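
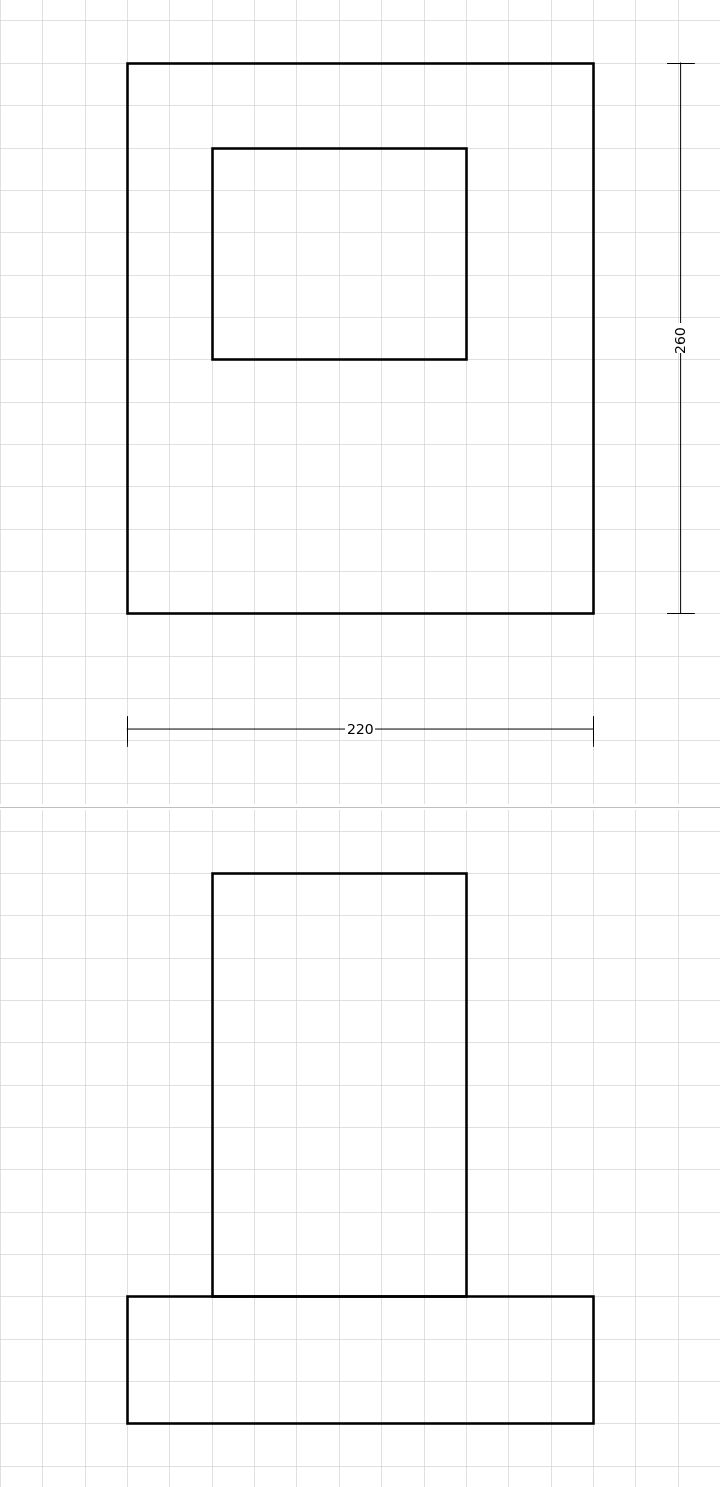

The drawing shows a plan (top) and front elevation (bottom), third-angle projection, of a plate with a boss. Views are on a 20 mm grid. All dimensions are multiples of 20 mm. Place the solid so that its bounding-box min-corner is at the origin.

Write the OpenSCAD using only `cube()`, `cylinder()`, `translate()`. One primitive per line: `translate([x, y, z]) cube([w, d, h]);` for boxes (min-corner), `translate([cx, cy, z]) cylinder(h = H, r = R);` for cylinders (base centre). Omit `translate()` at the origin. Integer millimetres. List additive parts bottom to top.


cube([220, 260, 60]);
translate([40, 120, 60]) cube([120, 100, 200]);


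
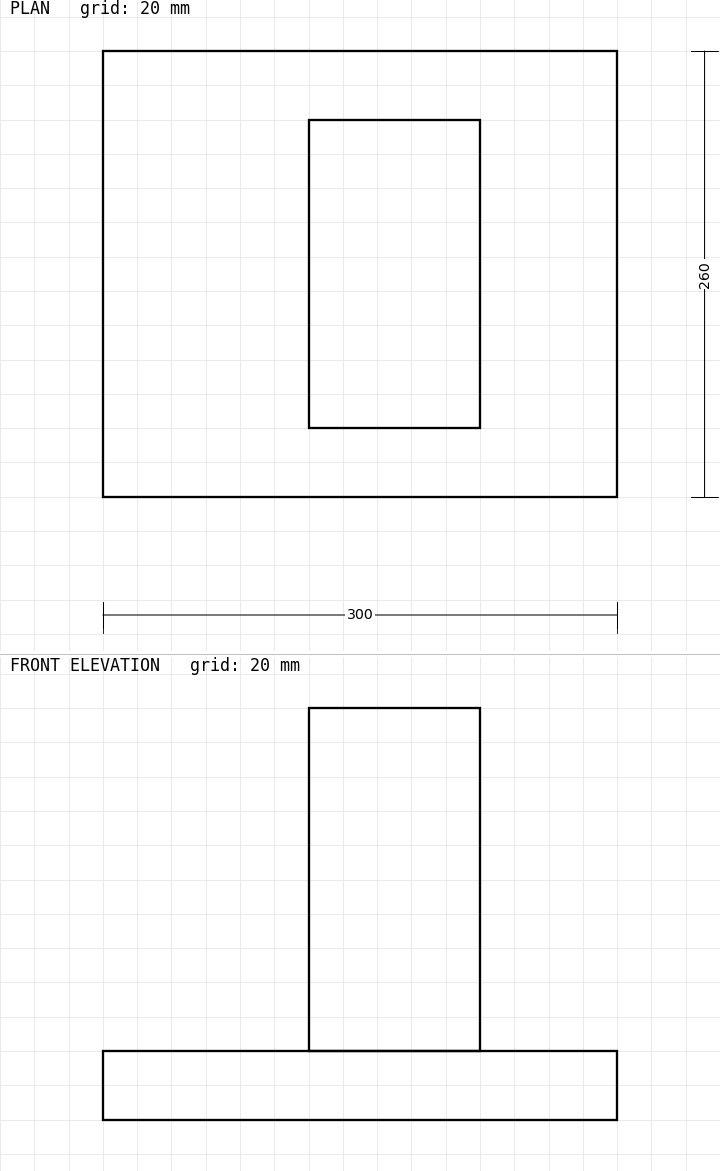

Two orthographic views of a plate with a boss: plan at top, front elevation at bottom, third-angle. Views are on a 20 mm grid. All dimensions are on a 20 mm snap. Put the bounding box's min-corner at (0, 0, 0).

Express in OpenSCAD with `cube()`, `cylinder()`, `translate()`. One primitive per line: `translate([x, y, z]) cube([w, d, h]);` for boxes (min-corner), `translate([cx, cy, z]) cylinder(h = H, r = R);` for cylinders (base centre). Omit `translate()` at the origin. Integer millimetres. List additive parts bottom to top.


cube([300, 260, 40]);
translate([120, 40, 40]) cube([100, 180, 200]);


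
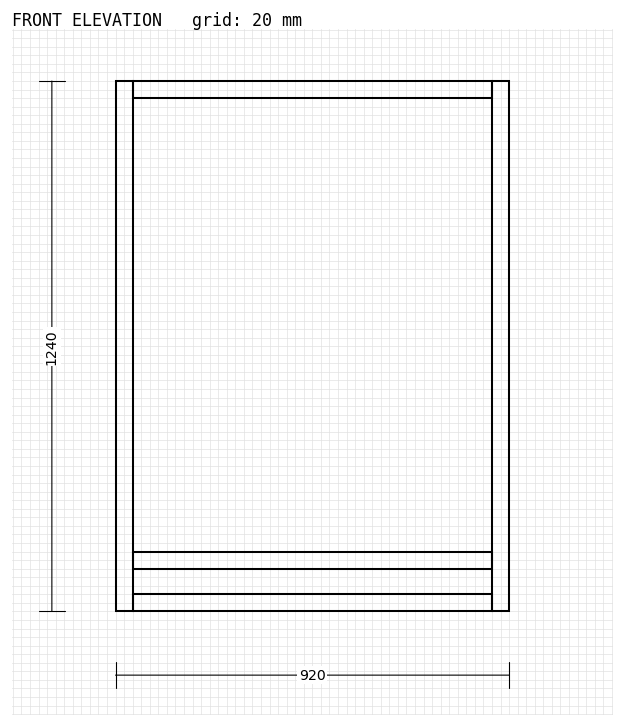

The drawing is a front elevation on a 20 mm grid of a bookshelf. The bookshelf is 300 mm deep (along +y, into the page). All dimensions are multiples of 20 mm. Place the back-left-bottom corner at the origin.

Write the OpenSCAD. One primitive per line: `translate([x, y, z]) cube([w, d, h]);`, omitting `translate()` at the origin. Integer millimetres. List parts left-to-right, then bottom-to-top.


cube([40, 300, 1240]);
translate([40, 0, 0]) cube([840, 300, 40]);
translate([40, 0, 100]) cube([840, 300, 40]);
translate([40, 0, 1200]) cube([840, 300, 40]);
translate([880, 0, 0]) cube([40, 300, 1240]);


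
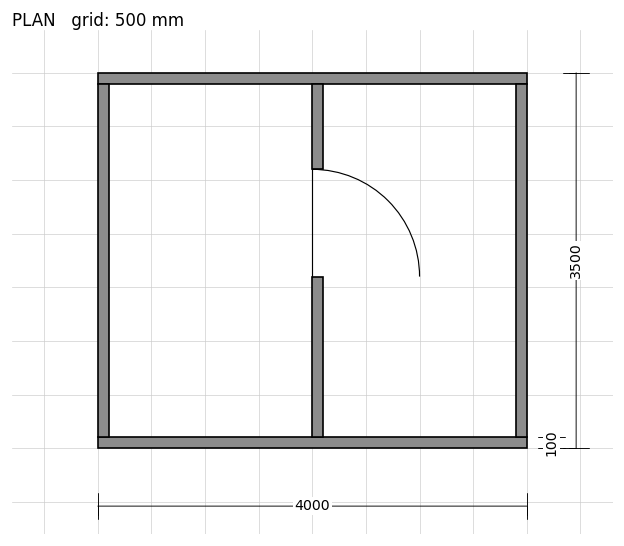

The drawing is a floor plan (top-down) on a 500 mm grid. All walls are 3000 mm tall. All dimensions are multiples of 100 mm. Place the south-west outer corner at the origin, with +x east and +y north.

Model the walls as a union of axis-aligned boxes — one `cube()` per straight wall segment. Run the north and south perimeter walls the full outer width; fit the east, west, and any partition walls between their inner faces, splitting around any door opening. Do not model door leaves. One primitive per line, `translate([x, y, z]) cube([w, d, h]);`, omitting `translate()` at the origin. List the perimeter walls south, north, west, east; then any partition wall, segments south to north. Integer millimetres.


cube([4000, 100, 3000]);
translate([0, 3400, 0]) cube([4000, 100, 3000]);
translate([0, 100, 0]) cube([100, 3300, 3000]);
translate([3900, 100, 0]) cube([100, 3300, 3000]);
translate([2000, 100, 0]) cube([100, 1500, 3000]);
translate([2000, 2600, 0]) cube([100, 800, 3000]);


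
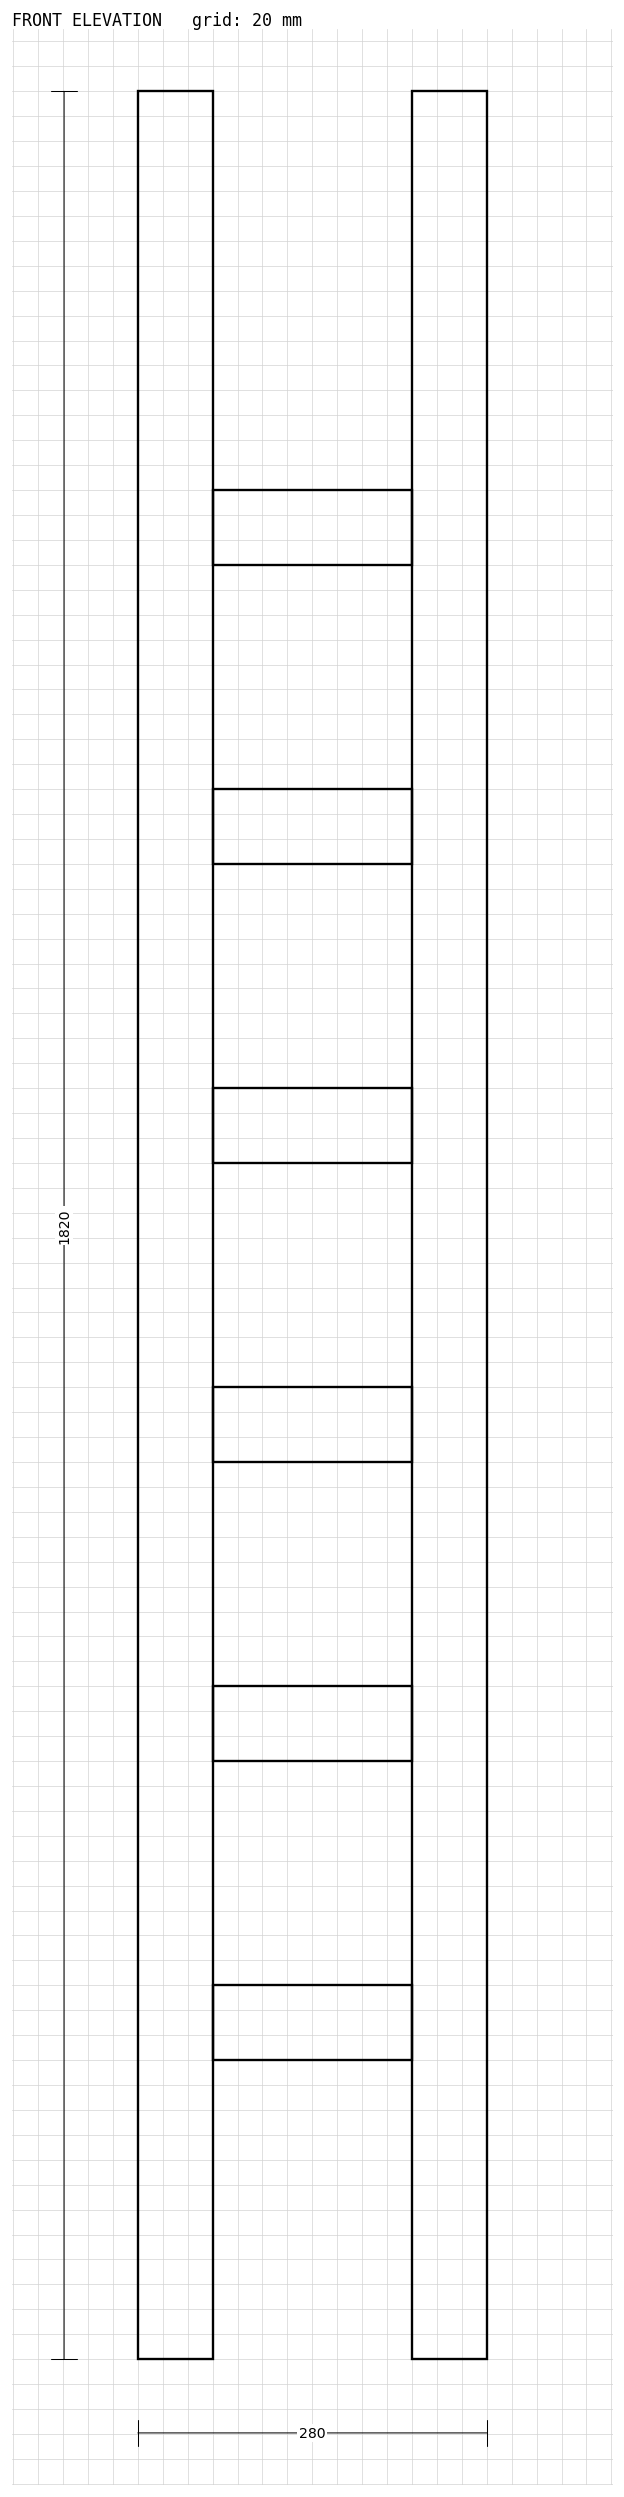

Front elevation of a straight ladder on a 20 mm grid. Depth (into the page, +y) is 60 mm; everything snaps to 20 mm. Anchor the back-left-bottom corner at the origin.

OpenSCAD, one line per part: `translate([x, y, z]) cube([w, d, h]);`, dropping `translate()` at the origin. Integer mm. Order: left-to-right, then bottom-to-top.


cube([60, 60, 1820]);
translate([60, 0, 240]) cube([160, 60, 60]);
translate([60, 0, 480]) cube([160, 60, 60]);
translate([60, 0, 720]) cube([160, 60, 60]);
translate([60, 0, 960]) cube([160, 60, 60]);
translate([60, 0, 1200]) cube([160, 60, 60]);
translate([60, 0, 1440]) cube([160, 60, 60]);
translate([220, 0, 0]) cube([60, 60, 1820]);


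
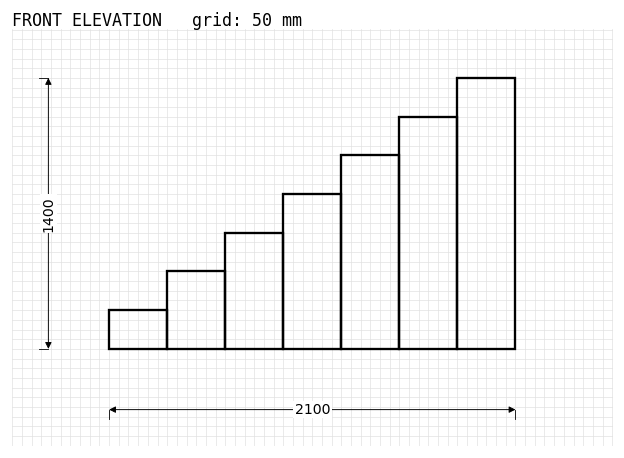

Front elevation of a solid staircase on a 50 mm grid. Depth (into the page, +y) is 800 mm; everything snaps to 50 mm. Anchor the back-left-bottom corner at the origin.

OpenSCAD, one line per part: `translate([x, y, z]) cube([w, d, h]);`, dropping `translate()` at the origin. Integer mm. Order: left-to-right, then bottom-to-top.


cube([300, 800, 200]);
translate([300, 0, 0]) cube([300, 800, 400]);
translate([600, 0, 0]) cube([300, 800, 600]);
translate([900, 0, 0]) cube([300, 800, 800]);
translate([1200, 0, 0]) cube([300, 800, 1000]);
translate([1500, 0, 0]) cube([300, 800, 1200]);
translate([1800, 0, 0]) cube([300, 800, 1400]);


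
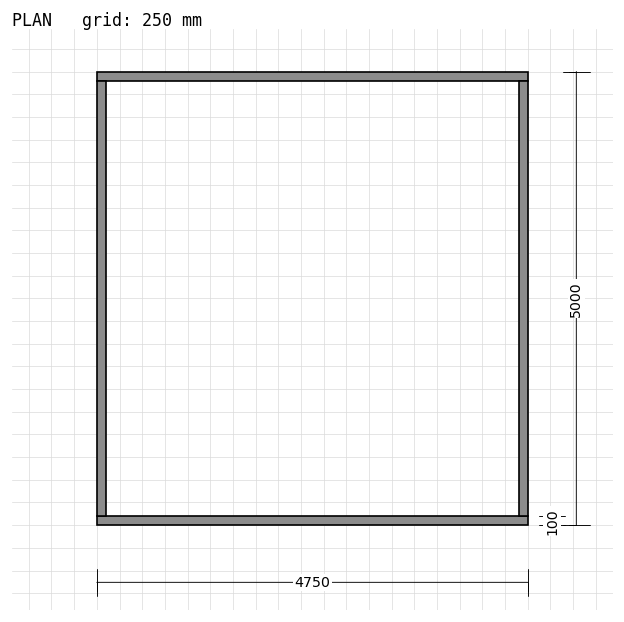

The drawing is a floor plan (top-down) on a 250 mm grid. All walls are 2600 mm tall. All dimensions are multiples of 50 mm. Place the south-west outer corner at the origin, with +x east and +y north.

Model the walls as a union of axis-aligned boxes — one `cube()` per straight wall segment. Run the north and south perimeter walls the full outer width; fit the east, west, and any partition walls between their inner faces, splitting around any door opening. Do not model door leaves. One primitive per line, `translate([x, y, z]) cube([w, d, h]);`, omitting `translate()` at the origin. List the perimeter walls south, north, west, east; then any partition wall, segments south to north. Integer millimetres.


cube([4750, 100, 2600]);
translate([0, 4900, 0]) cube([4750, 100, 2600]);
translate([0, 100, 0]) cube([100, 4800, 2600]);
translate([4650, 100, 0]) cube([100, 4800, 2600]);


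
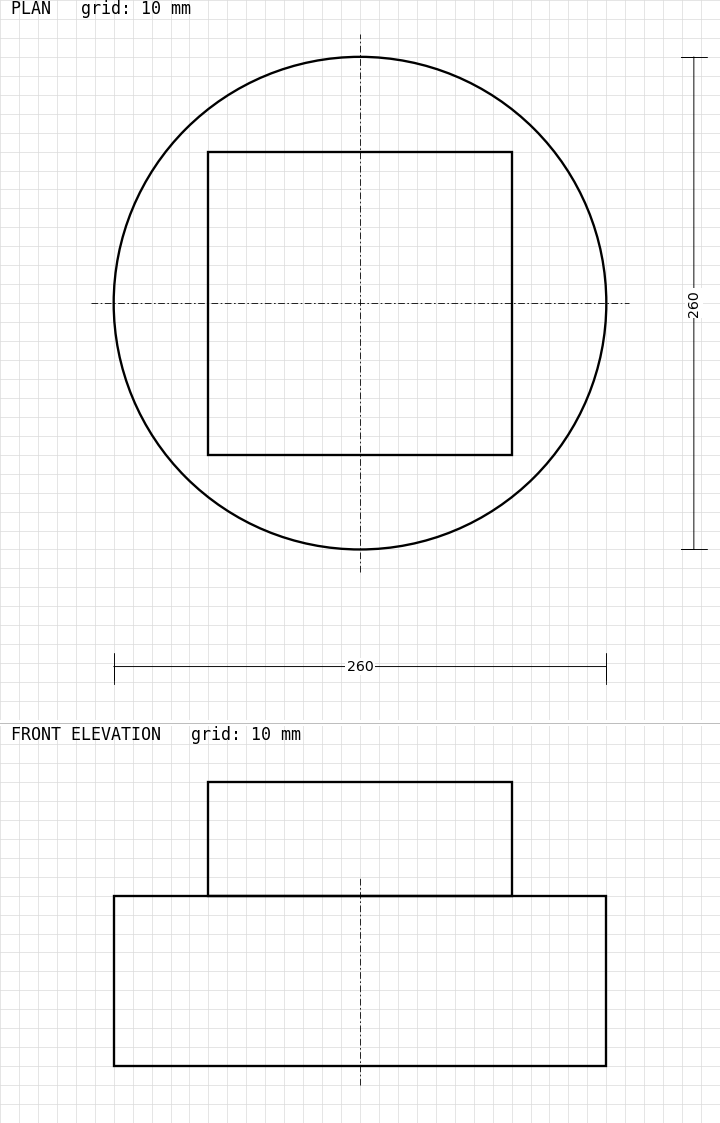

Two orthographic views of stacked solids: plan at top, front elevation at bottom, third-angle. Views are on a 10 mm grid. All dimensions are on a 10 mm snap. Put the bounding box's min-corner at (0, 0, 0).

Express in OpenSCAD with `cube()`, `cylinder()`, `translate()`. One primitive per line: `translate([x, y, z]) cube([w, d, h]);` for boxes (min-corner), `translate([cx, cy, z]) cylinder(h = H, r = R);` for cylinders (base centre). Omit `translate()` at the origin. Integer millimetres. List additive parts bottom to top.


translate([130, 130, 0]) cylinder(h = 90, r = 130);
translate([50, 50, 90]) cube([160, 160, 60]);


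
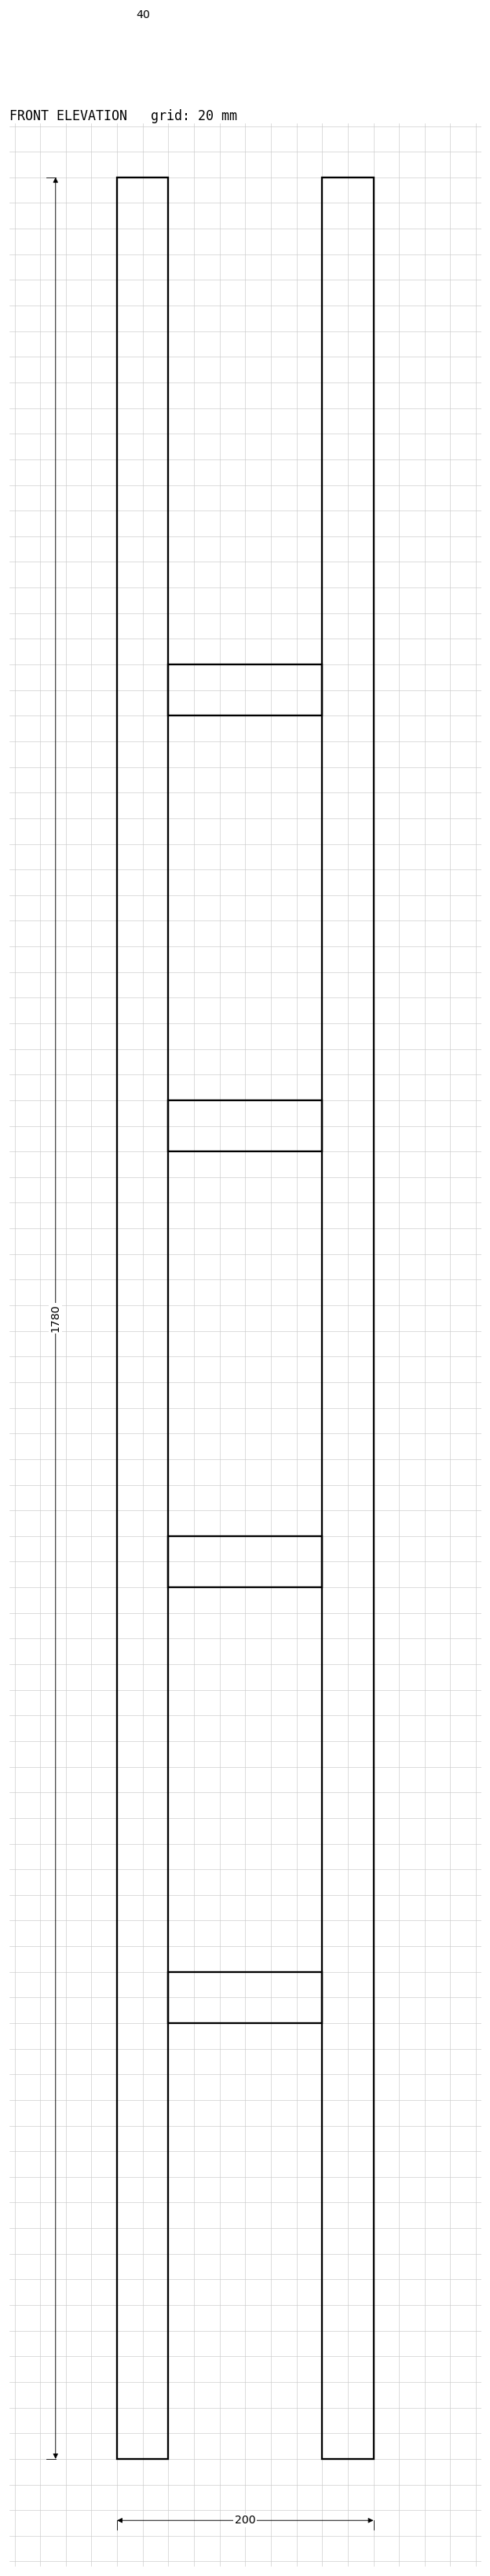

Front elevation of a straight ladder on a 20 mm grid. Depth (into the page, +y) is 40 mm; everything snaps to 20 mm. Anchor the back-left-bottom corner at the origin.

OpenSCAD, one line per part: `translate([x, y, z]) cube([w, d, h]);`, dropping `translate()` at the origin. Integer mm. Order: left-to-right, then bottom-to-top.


cube([40, 40, 1780]);
translate([40, 0, 340]) cube([120, 40, 40]);
translate([40, 0, 680]) cube([120, 40, 40]);
translate([40, 0, 1020]) cube([120, 40, 40]);
translate([40, 0, 1360]) cube([120, 40, 40]);
translate([160, 0, 0]) cube([40, 40, 1780]);


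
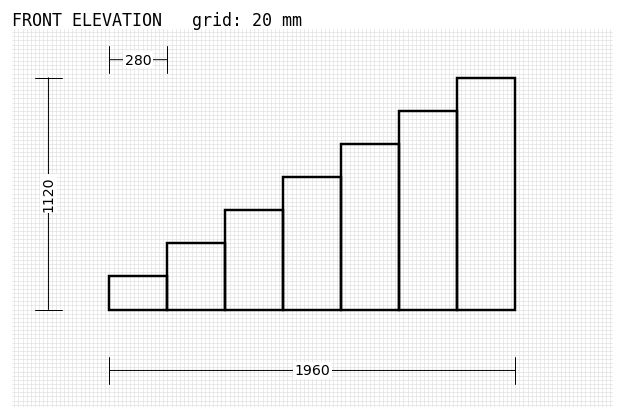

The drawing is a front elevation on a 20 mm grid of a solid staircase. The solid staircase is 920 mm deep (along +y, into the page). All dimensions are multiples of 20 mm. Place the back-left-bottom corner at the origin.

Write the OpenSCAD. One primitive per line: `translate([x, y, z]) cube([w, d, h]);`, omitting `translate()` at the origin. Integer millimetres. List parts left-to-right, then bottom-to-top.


cube([280, 920, 160]);
translate([280, 0, 0]) cube([280, 920, 320]);
translate([560, 0, 0]) cube([280, 920, 480]);
translate([840, 0, 0]) cube([280, 920, 640]);
translate([1120, 0, 0]) cube([280, 920, 800]);
translate([1400, 0, 0]) cube([280, 920, 960]);
translate([1680, 0, 0]) cube([280, 920, 1120]);


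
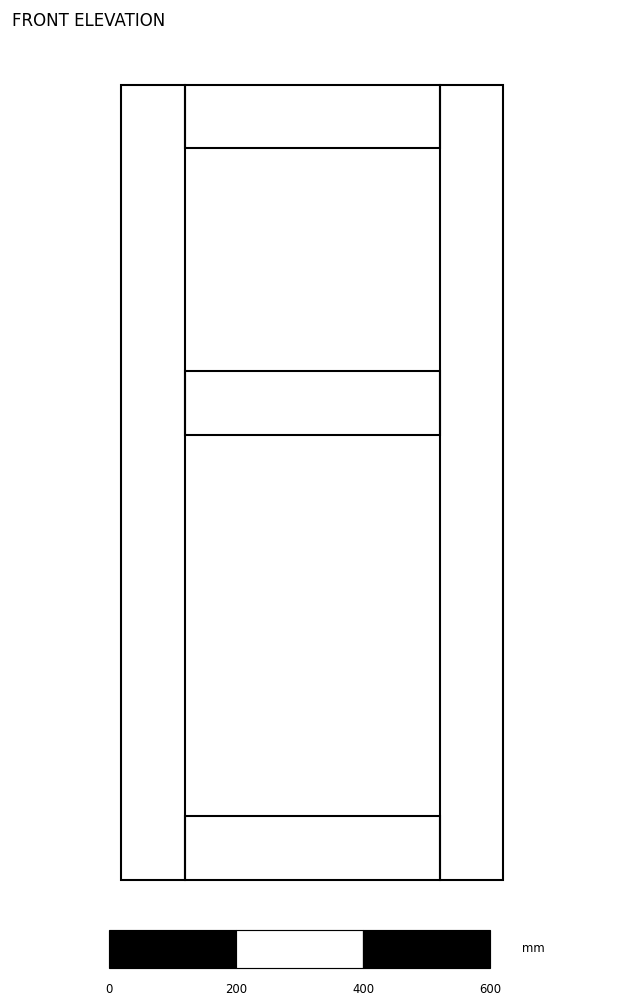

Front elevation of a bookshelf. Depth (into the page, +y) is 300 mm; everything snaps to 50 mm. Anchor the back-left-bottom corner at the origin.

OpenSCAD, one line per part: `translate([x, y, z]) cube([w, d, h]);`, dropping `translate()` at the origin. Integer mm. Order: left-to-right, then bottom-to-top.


cube([100, 300, 1250]);
translate([100, 0, 0]) cube([400, 300, 100]);
translate([100, 0, 700]) cube([400, 300, 100]);
translate([100, 0, 1150]) cube([400, 300, 100]);
translate([500, 0, 0]) cube([100, 300, 1250]);


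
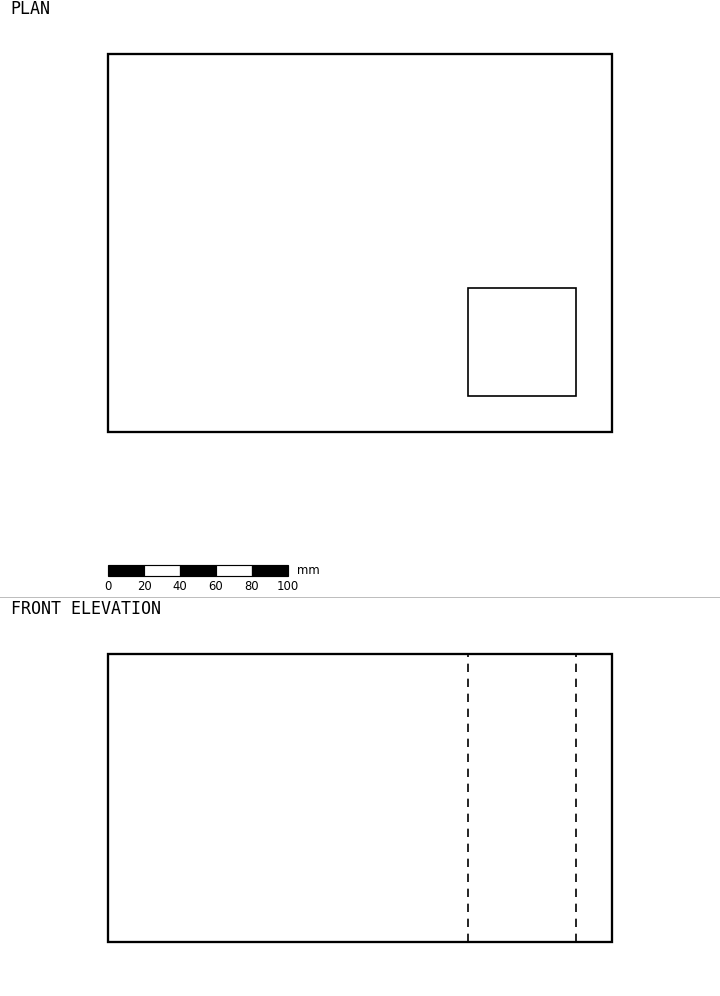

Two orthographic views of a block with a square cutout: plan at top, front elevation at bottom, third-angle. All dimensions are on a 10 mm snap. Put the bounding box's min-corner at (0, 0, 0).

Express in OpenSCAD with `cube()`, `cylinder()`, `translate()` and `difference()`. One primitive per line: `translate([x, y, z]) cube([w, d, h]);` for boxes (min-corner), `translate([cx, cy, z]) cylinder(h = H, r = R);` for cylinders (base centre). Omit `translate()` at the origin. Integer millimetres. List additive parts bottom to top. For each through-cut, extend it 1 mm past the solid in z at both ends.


difference() {
  cube([280, 210, 160]);
  translate([200, 20, -1]) cube([60, 60, 162]);
}


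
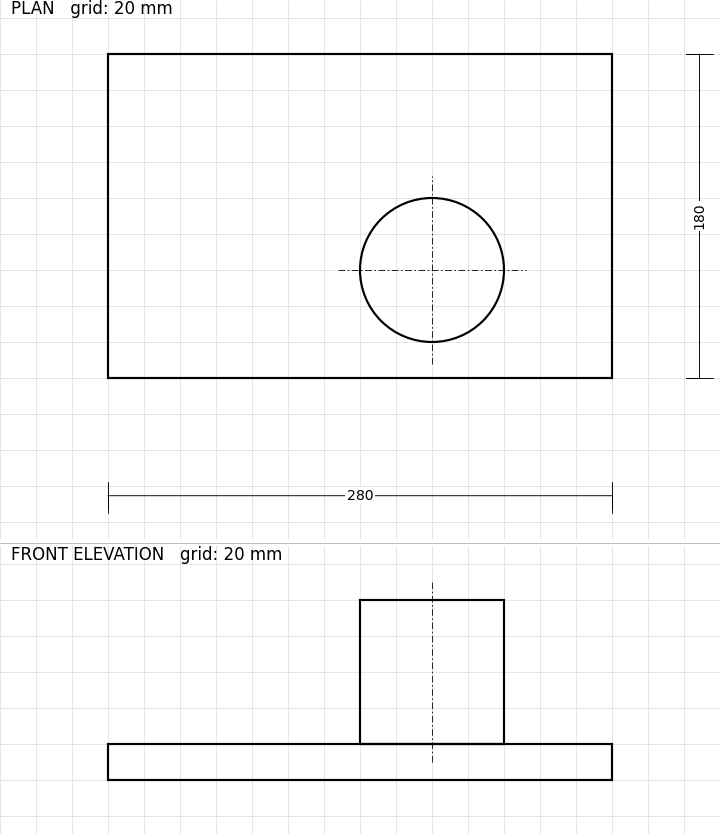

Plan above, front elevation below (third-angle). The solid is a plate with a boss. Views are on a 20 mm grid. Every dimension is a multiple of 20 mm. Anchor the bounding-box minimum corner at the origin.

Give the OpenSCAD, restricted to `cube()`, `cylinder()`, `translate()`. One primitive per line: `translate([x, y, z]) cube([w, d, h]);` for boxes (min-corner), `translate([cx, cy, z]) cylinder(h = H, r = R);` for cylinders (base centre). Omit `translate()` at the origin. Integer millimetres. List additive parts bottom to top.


cube([280, 180, 20]);
translate([180, 60, 20]) cylinder(h = 80, r = 40);


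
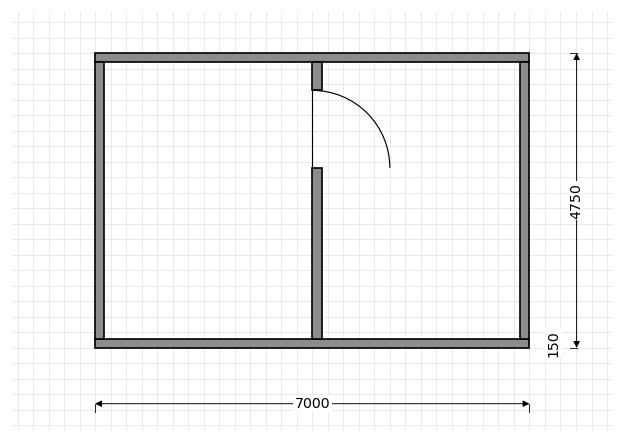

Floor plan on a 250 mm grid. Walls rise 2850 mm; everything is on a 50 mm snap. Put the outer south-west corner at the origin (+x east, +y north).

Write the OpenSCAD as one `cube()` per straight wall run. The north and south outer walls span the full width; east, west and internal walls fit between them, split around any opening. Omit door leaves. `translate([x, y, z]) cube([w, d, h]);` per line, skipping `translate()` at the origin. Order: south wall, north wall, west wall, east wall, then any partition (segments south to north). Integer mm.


cube([7000, 150, 2850]);
translate([0, 4600, 0]) cube([7000, 150, 2850]);
translate([0, 150, 0]) cube([150, 4450, 2850]);
translate([6850, 150, 0]) cube([150, 4450, 2850]);
translate([3500, 150, 0]) cube([150, 2750, 2850]);
translate([3500, 4150, 0]) cube([150, 450, 2850]);


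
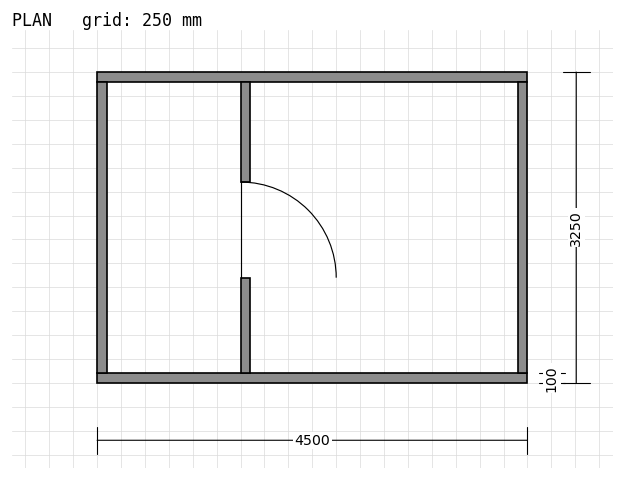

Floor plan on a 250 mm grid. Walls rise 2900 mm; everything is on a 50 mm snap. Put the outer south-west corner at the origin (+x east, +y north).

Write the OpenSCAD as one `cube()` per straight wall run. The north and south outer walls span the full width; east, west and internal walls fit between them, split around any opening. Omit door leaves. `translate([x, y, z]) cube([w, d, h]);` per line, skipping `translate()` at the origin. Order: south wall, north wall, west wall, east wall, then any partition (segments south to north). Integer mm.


cube([4500, 100, 2900]);
translate([0, 3150, 0]) cube([4500, 100, 2900]);
translate([0, 100, 0]) cube([100, 3050, 2900]);
translate([4400, 100, 0]) cube([100, 3050, 2900]);
translate([1500, 100, 0]) cube([100, 1000, 2900]);
translate([1500, 2100, 0]) cube([100, 1050, 2900]);


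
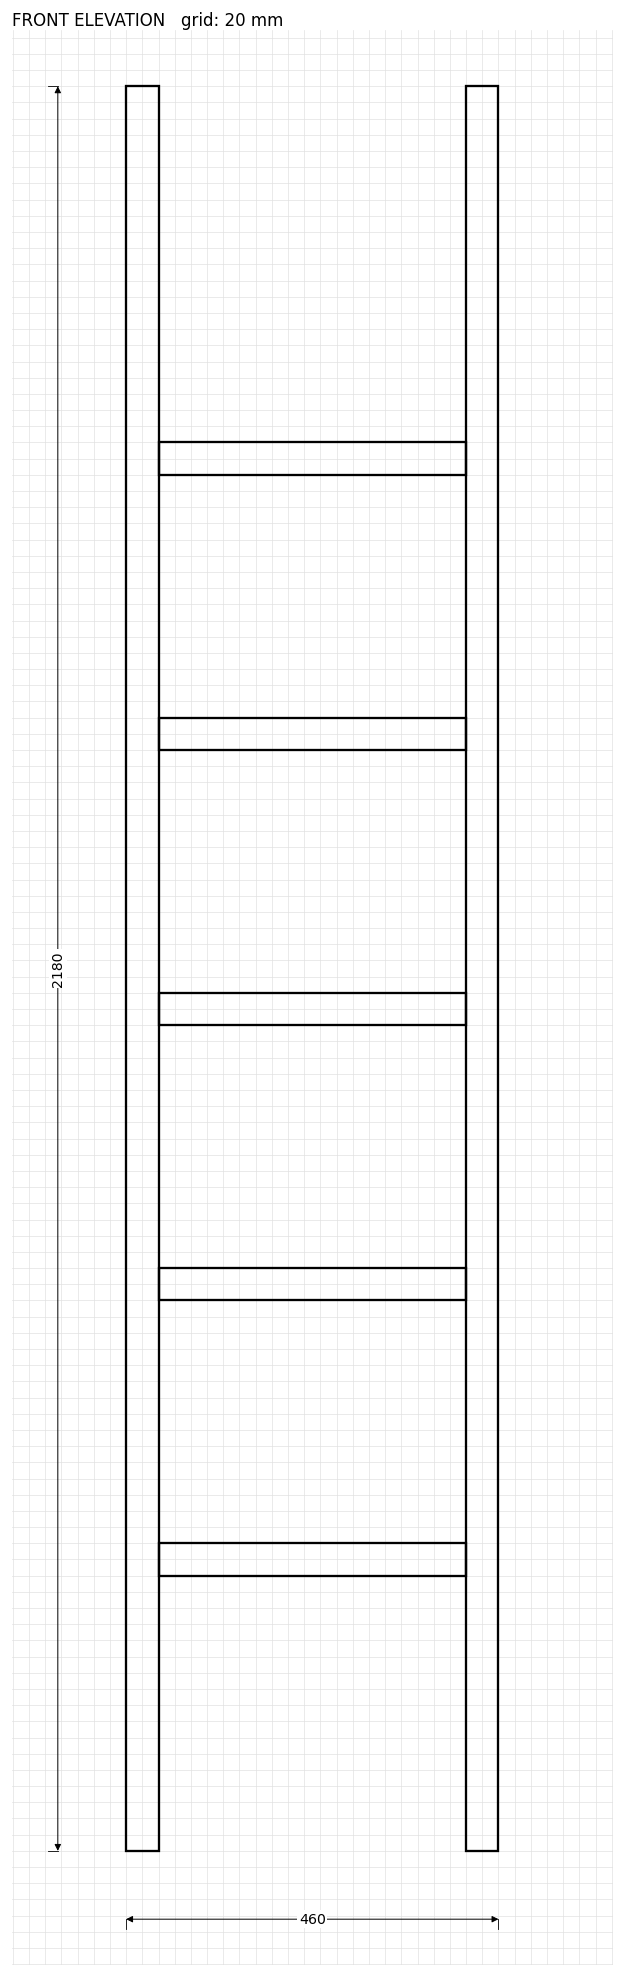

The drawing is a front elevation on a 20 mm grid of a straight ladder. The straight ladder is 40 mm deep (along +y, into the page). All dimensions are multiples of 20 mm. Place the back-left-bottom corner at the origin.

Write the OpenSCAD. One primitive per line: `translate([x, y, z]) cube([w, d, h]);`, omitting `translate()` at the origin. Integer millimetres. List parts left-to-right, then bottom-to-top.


cube([40, 40, 2180]);
translate([40, 0, 340]) cube([380, 40, 40]);
translate([40, 0, 680]) cube([380, 40, 40]);
translate([40, 0, 1020]) cube([380, 40, 40]);
translate([40, 0, 1360]) cube([380, 40, 40]);
translate([40, 0, 1700]) cube([380, 40, 40]);
translate([420, 0, 0]) cube([40, 40, 2180]);


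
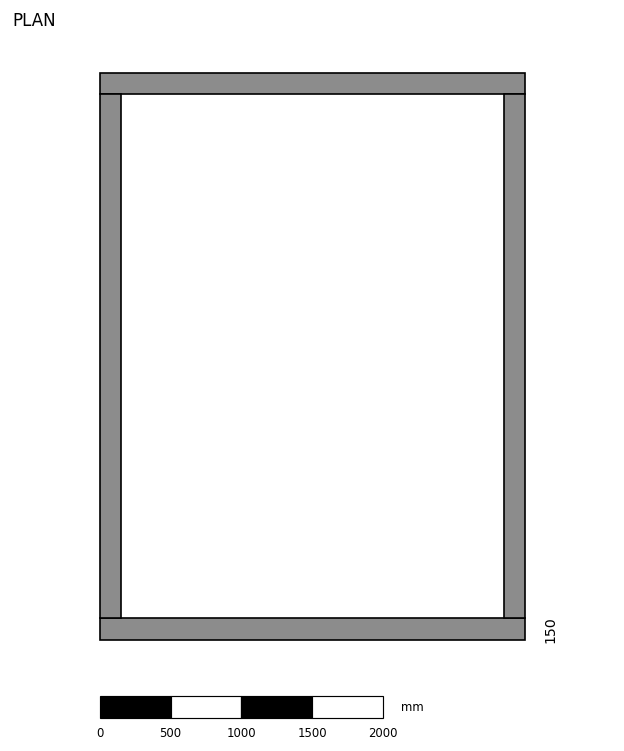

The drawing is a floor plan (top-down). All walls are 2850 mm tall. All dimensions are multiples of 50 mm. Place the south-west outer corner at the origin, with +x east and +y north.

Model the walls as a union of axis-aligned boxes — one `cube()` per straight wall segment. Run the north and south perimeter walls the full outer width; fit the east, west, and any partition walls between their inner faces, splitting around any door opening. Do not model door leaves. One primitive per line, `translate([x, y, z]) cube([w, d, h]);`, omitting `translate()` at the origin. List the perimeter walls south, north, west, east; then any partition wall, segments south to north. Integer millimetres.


cube([3000, 150, 2850]);
translate([0, 3850, 0]) cube([3000, 150, 2850]);
translate([0, 150, 0]) cube([150, 3700, 2850]);
translate([2850, 150, 0]) cube([150, 3700, 2850]);


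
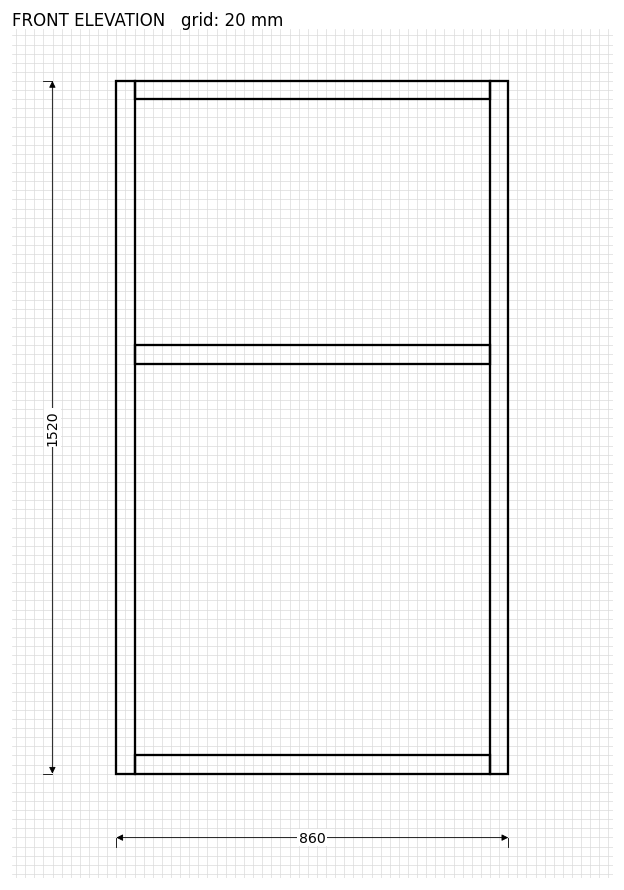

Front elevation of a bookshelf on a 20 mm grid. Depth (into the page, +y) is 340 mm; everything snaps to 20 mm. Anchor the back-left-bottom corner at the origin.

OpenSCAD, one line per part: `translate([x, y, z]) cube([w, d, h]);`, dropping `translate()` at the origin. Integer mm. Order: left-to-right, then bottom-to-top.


cube([40, 340, 1520]);
translate([40, 0, 0]) cube([780, 340, 40]);
translate([40, 0, 900]) cube([780, 340, 40]);
translate([40, 0, 1480]) cube([780, 340, 40]);
translate([820, 0, 0]) cube([40, 340, 1520]);


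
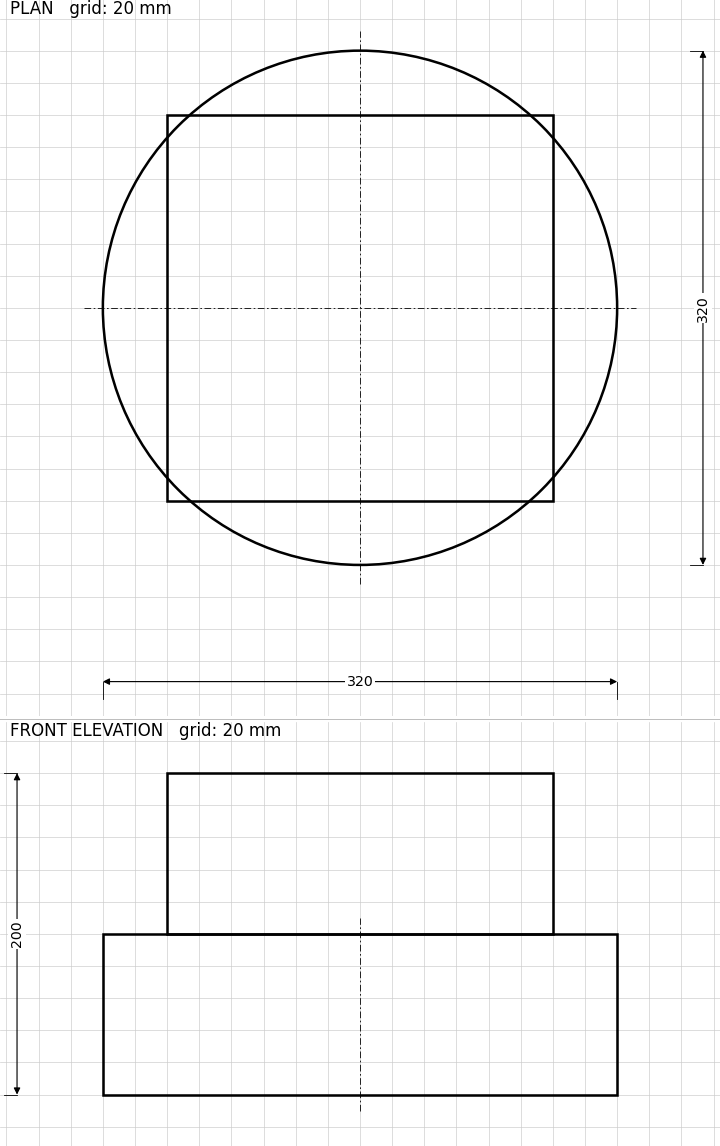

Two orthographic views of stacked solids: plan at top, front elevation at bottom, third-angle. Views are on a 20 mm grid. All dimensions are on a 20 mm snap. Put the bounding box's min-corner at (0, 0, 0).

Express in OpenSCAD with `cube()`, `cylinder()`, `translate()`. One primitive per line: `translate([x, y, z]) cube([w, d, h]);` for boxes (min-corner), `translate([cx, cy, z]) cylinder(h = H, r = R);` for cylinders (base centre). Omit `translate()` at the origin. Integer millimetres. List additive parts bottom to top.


translate([160, 160, 0]) cylinder(h = 100, r = 160);
translate([40, 40, 100]) cube([240, 240, 100]);


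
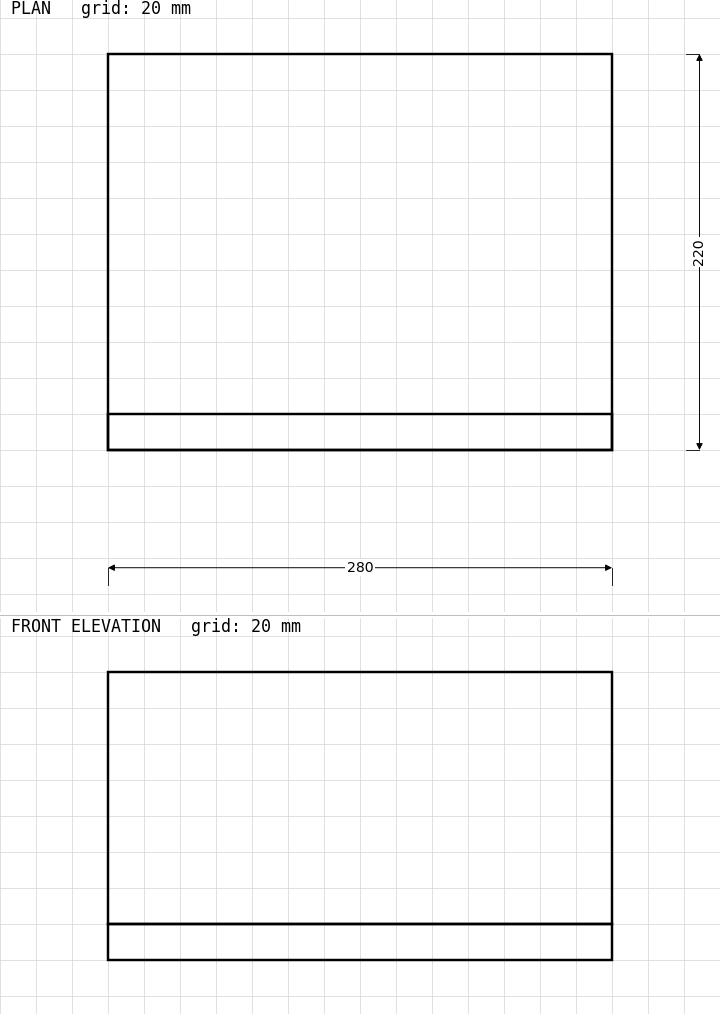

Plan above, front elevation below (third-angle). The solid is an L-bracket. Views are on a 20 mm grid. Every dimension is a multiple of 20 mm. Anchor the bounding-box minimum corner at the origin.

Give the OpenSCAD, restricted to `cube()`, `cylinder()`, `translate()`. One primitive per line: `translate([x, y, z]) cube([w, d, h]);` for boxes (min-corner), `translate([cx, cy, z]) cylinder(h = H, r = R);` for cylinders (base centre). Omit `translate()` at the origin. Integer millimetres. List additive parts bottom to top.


cube([280, 220, 20]);
translate([0, 0, 20]) cube([280, 20, 140]);


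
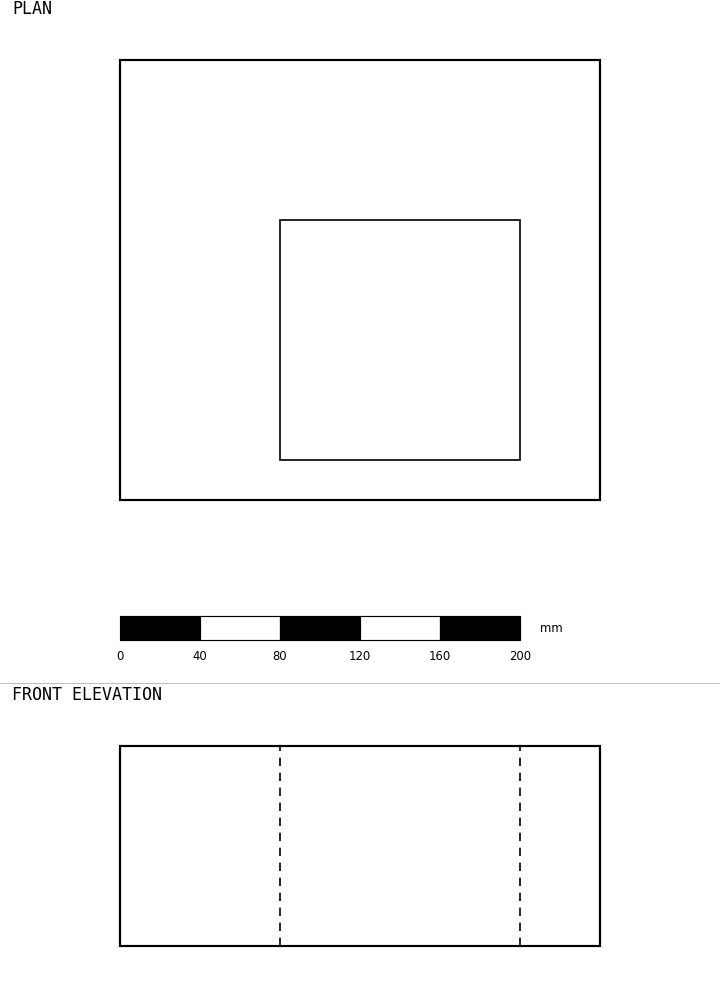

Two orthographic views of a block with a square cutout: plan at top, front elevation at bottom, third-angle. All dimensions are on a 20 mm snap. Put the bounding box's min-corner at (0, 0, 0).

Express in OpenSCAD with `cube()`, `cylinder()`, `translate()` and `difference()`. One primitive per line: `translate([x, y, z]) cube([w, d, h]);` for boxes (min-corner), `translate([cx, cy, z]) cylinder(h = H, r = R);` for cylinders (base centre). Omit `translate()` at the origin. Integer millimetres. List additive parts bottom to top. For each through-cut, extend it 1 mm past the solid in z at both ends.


difference() {
  cube([240, 220, 100]);
  translate([80, 20, -1]) cube([120, 120, 102]);
}


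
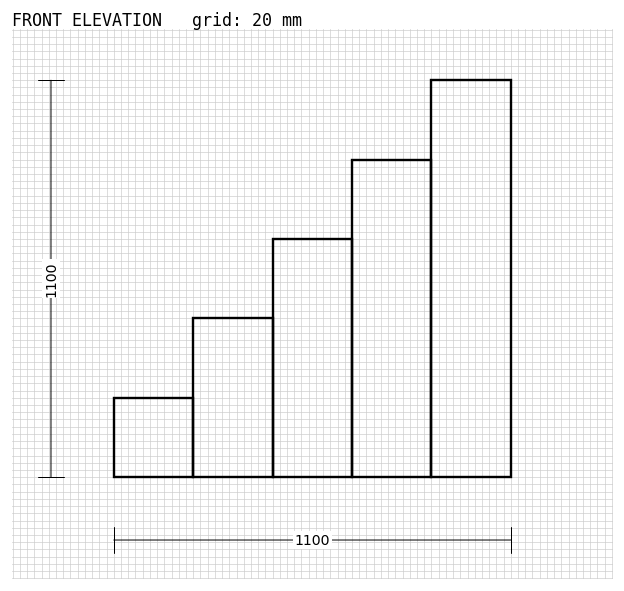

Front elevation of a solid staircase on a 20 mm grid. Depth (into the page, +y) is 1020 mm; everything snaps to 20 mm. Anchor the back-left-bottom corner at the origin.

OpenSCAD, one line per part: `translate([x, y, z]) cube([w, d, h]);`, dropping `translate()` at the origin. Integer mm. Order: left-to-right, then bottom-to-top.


cube([220, 1020, 220]);
translate([220, 0, 0]) cube([220, 1020, 440]);
translate([440, 0, 0]) cube([220, 1020, 660]);
translate([660, 0, 0]) cube([220, 1020, 880]);
translate([880, 0, 0]) cube([220, 1020, 1100]);


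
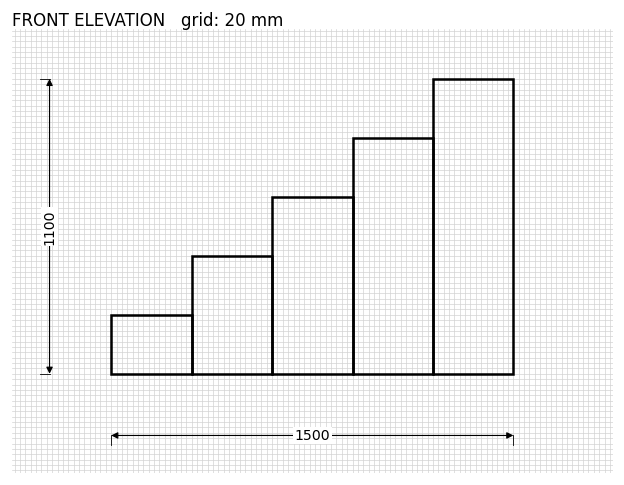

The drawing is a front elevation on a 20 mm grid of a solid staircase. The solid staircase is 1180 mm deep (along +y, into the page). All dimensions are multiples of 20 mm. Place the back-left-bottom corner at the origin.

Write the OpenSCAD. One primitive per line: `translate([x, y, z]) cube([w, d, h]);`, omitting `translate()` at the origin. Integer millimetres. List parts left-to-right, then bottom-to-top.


cube([300, 1180, 220]);
translate([300, 0, 0]) cube([300, 1180, 440]);
translate([600, 0, 0]) cube([300, 1180, 660]);
translate([900, 0, 0]) cube([300, 1180, 880]);
translate([1200, 0, 0]) cube([300, 1180, 1100]);


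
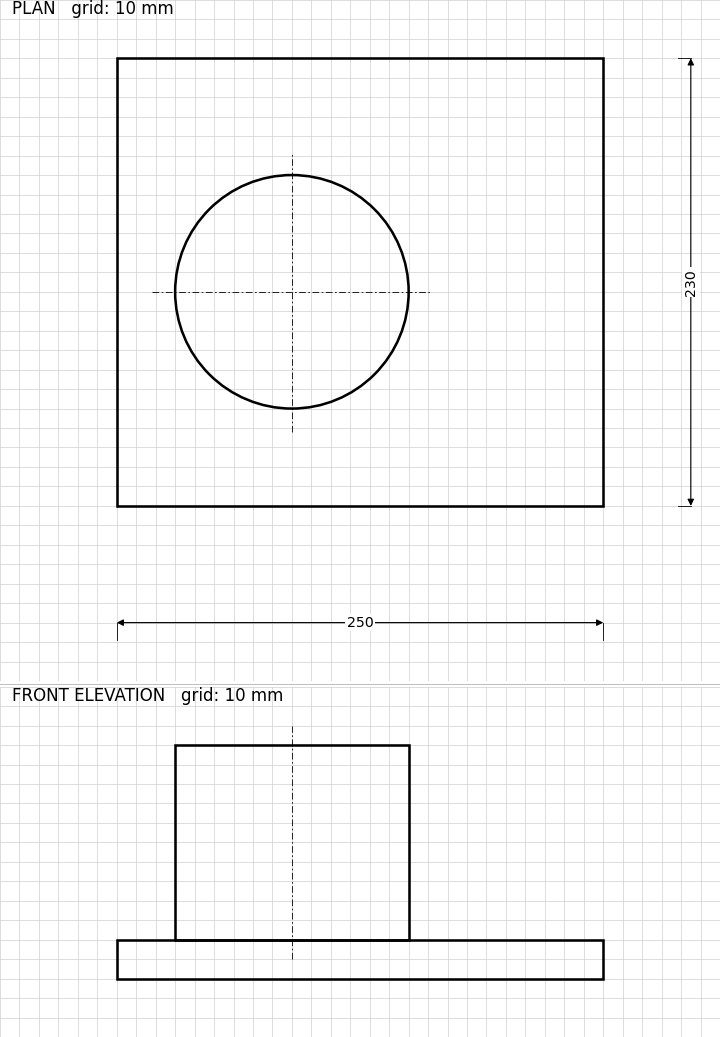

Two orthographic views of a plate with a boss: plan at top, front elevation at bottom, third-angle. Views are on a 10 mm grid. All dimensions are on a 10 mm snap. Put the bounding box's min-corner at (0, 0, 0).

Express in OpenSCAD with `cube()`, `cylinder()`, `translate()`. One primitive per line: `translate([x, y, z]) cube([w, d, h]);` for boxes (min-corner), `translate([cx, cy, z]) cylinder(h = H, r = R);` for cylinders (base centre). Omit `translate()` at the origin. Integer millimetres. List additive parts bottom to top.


cube([250, 230, 20]);
translate([90, 110, 20]) cylinder(h = 100, r = 60);


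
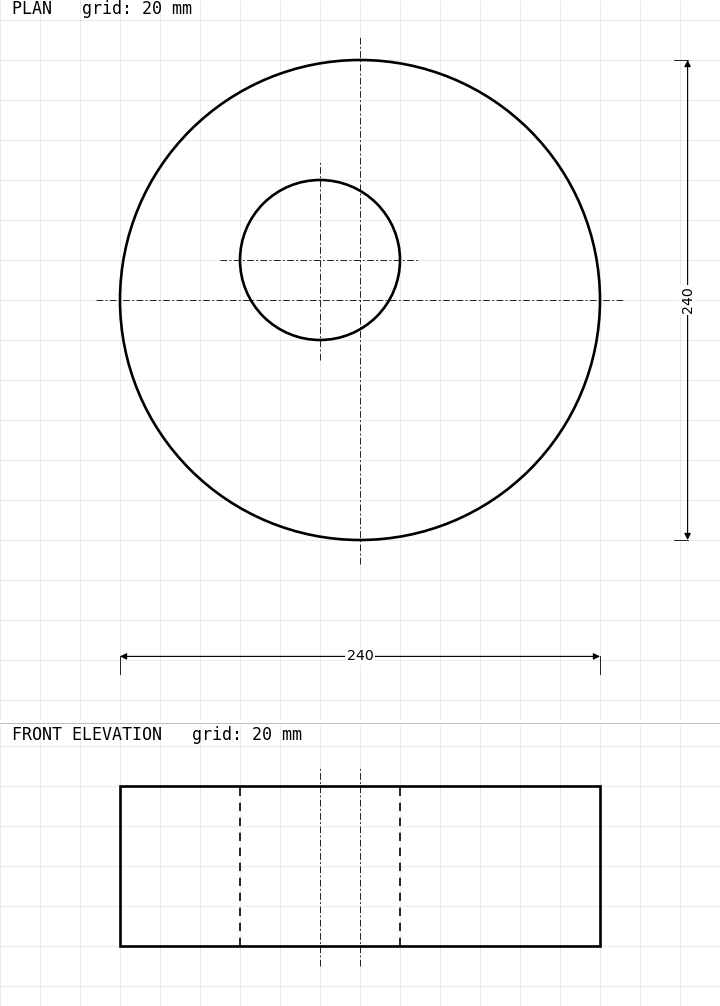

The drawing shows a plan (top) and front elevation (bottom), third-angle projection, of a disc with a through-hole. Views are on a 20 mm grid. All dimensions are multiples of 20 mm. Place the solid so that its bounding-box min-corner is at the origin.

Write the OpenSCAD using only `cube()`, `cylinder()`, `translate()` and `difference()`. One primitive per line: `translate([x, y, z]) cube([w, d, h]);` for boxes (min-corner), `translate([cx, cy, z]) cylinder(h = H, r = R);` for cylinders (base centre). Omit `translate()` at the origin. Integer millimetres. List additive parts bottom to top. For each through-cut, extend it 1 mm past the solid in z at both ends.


difference() {
  translate([120, 120, 0]) cylinder(h = 80, r = 120);
  translate([100, 140, -1]) cylinder(h = 82, r = 40);
}


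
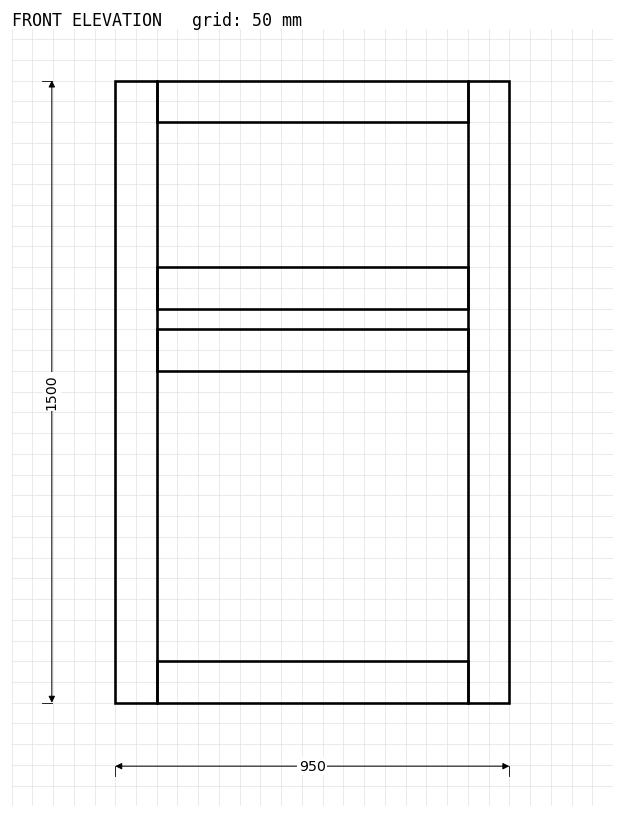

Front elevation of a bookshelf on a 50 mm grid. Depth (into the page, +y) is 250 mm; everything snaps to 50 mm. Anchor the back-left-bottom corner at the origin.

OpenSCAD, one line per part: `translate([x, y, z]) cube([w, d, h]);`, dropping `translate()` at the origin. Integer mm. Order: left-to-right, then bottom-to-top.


cube([100, 250, 1500]);
translate([100, 0, 0]) cube([750, 250, 100]);
translate([100, 0, 800]) cube([750, 250, 100]);
translate([100, 0, 950]) cube([750, 250, 100]);
translate([100, 0, 1400]) cube([750, 250, 100]);
translate([850, 0, 0]) cube([100, 250, 1500]);


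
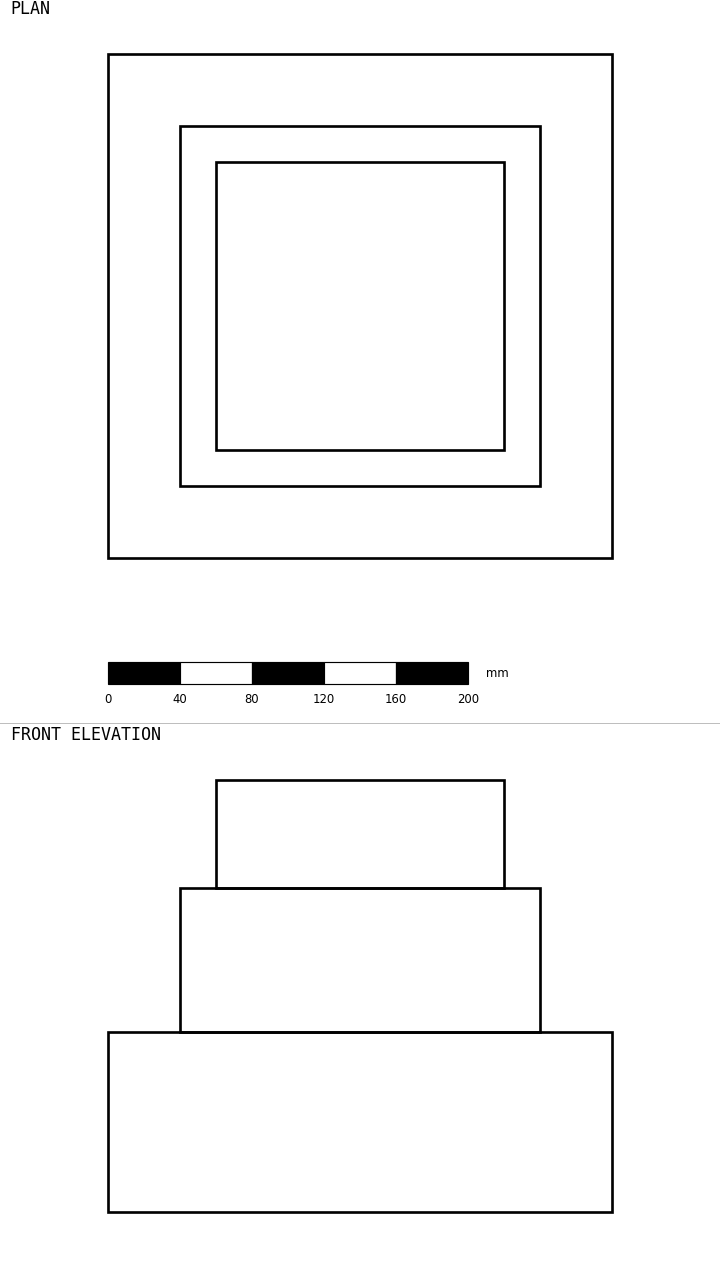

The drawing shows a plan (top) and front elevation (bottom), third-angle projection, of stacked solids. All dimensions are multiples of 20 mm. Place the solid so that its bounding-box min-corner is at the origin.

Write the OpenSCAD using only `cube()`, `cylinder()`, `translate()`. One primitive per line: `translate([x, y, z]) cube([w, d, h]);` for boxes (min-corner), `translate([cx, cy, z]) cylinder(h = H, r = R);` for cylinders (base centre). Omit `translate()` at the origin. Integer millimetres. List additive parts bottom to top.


cube([280, 280, 100]);
translate([40, 40, 100]) cube([200, 200, 80]);
translate([60, 60, 180]) cube([160, 160, 60]);


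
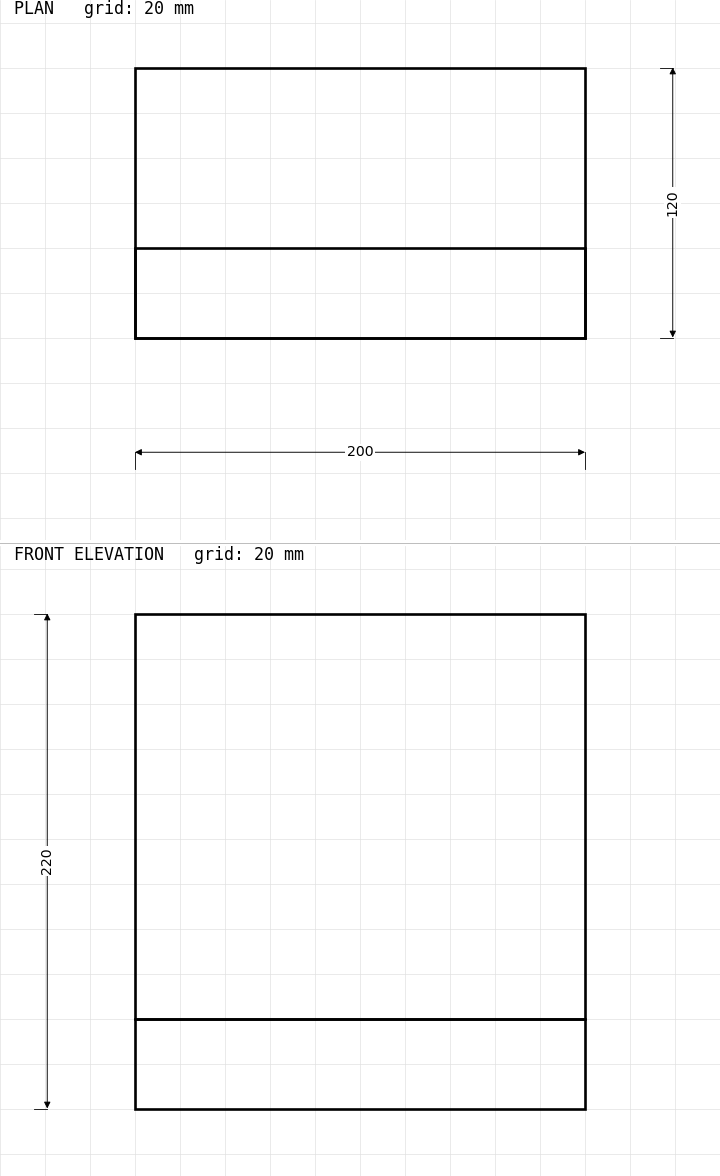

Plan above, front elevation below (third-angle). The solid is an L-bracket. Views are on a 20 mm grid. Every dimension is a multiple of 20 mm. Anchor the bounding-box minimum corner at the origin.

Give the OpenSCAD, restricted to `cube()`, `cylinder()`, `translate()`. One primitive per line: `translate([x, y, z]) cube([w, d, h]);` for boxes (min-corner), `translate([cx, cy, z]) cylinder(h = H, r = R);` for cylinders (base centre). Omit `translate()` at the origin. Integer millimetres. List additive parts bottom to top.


cube([200, 120, 40]);
translate([0, 0, 40]) cube([200, 40, 180]);


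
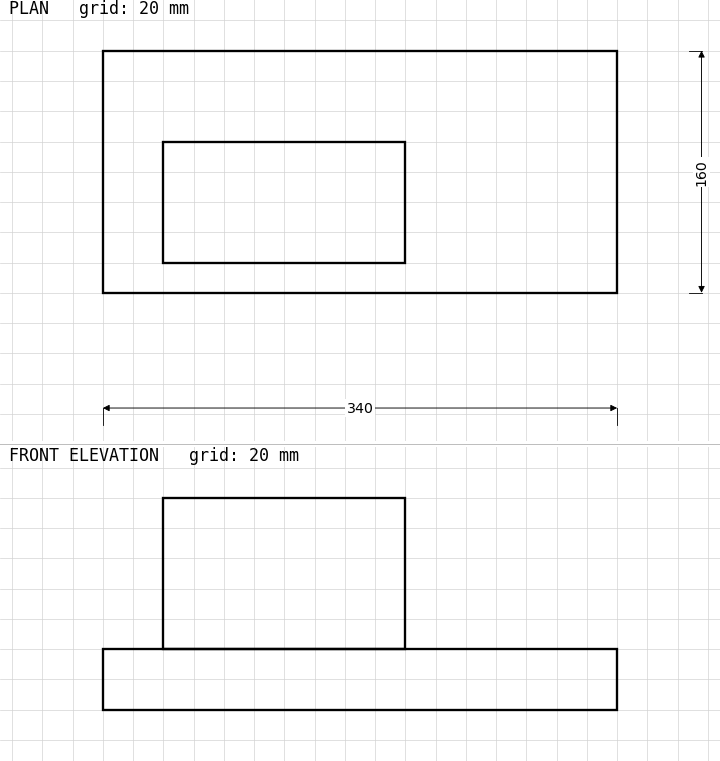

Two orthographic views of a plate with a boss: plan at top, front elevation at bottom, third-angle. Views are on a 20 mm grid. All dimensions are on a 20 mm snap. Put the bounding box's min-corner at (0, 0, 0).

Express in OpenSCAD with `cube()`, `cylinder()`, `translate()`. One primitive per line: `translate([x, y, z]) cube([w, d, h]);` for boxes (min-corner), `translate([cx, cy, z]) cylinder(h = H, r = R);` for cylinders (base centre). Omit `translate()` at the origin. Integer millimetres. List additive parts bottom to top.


cube([340, 160, 40]);
translate([40, 20, 40]) cube([160, 80, 100]);


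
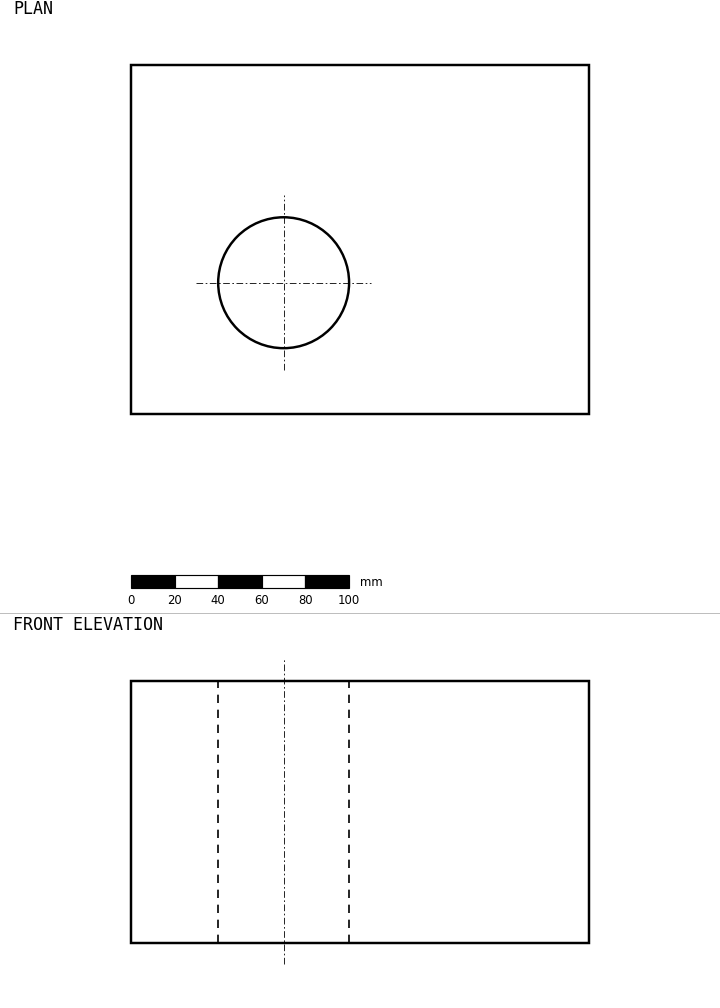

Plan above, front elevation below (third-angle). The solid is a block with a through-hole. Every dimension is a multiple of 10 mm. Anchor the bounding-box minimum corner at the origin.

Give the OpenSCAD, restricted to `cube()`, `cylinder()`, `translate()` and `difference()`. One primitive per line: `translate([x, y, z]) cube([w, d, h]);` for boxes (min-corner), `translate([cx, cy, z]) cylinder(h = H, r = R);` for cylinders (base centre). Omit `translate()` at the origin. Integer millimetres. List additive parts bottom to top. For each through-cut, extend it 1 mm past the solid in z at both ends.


difference() {
  cube([210, 160, 120]);
  translate([70, 60, -1]) cylinder(h = 122, r = 30);
}


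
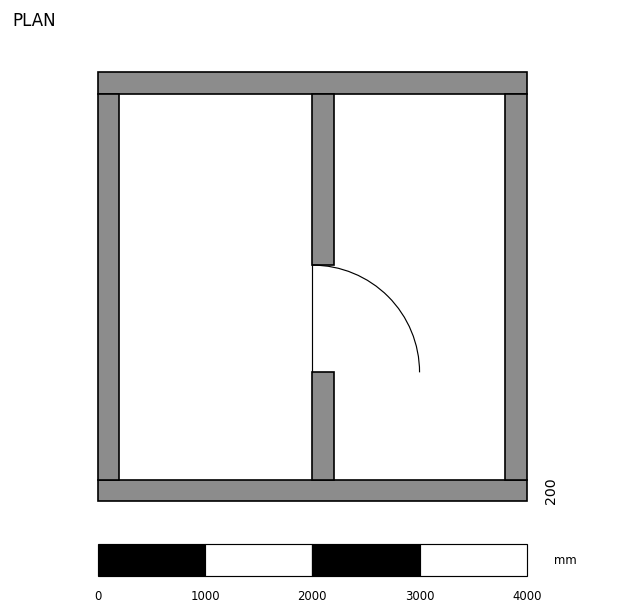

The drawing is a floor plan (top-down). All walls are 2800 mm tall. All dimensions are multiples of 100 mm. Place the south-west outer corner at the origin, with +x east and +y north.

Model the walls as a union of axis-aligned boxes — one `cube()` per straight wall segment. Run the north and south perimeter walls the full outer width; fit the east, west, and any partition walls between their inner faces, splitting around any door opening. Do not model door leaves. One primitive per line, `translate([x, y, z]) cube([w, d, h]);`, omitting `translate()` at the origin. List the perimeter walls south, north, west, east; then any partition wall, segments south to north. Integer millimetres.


cube([4000, 200, 2800]);
translate([0, 3800, 0]) cube([4000, 200, 2800]);
translate([0, 200, 0]) cube([200, 3600, 2800]);
translate([3800, 200, 0]) cube([200, 3600, 2800]);
translate([2000, 200, 0]) cube([200, 1000, 2800]);
translate([2000, 2200, 0]) cube([200, 1600, 2800]);


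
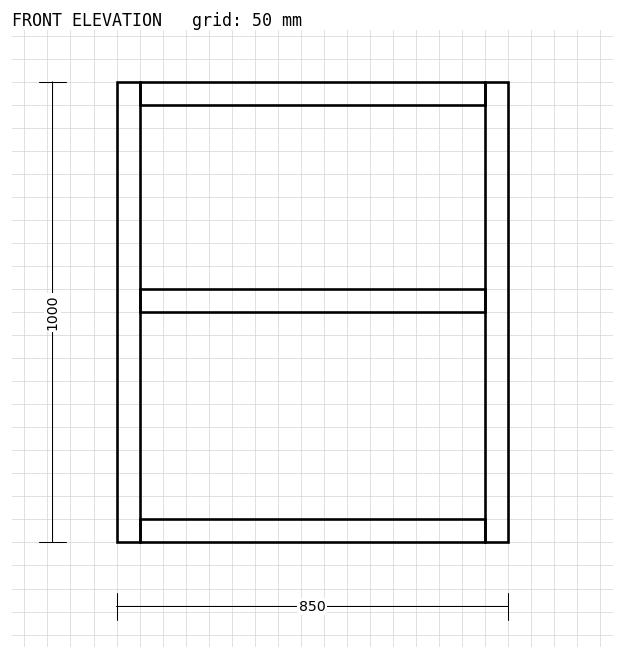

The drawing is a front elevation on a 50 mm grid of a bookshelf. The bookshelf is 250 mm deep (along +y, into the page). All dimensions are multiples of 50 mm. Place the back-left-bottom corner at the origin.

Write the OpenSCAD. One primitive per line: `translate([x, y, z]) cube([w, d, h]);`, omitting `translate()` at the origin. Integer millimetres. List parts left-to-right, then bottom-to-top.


cube([50, 250, 1000]);
translate([50, 0, 0]) cube([750, 250, 50]);
translate([50, 0, 500]) cube([750, 250, 50]);
translate([50, 0, 950]) cube([750, 250, 50]);
translate([800, 0, 0]) cube([50, 250, 1000]);


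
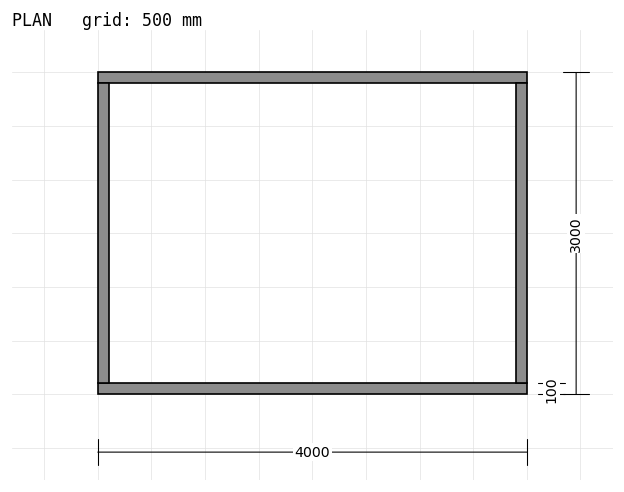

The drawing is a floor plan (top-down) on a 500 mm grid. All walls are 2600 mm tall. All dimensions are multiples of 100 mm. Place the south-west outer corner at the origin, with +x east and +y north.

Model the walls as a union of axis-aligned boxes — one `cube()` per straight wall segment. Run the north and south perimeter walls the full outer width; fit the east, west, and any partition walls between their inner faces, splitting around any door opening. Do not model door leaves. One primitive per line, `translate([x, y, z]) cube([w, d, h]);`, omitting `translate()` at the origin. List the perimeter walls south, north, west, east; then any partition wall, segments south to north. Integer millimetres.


cube([4000, 100, 2600]);
translate([0, 2900, 0]) cube([4000, 100, 2600]);
translate([0, 100, 0]) cube([100, 2800, 2600]);
translate([3900, 100, 0]) cube([100, 2800, 2600]);


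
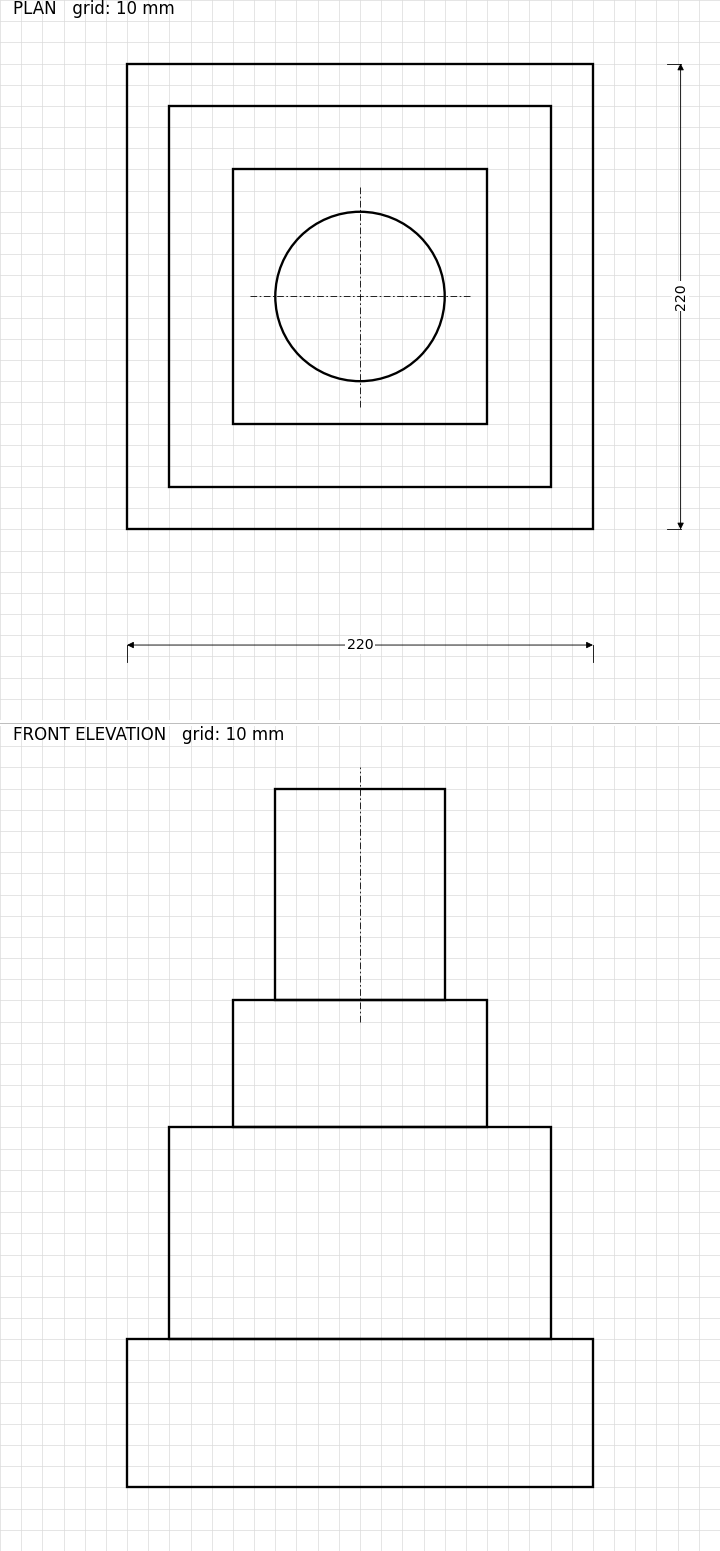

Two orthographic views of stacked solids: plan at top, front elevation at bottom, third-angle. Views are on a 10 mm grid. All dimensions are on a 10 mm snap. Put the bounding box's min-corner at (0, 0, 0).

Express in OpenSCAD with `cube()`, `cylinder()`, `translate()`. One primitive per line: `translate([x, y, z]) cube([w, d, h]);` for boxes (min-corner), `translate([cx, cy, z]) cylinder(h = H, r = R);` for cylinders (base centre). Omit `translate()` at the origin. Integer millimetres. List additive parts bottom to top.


cube([220, 220, 70]);
translate([20, 20, 70]) cube([180, 180, 100]);
translate([50, 50, 170]) cube([120, 120, 60]);
translate([110, 110, 230]) cylinder(h = 100, r = 40);
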